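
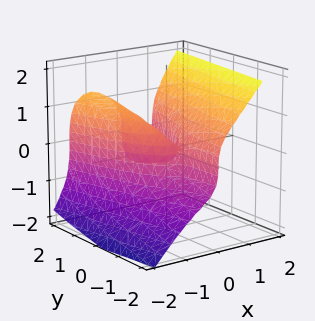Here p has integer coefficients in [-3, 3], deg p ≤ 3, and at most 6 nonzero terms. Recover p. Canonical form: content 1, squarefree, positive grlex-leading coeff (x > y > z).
3*x^3 - 2*z^3 + 2*x^2 - 2*x*y - x

The degree is 3 — no degree-2 surface has this shape.
From the visible intercepts: the x-axis gridline crossings are at x ∈ {-1, 0}; the visible y-axis segment lies entirely on the surface.
Putting this together gives p.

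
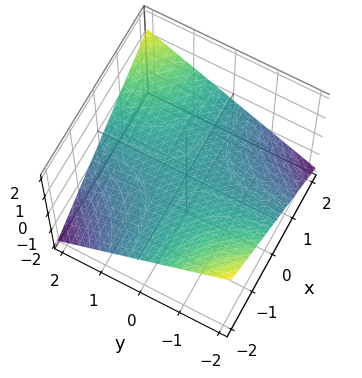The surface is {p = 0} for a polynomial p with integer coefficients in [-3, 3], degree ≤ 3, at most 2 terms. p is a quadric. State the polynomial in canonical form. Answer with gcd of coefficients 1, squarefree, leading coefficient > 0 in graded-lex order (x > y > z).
1. Degree: a saddle surface; a quadric, so deg p = 2.
2. Against the integer gridlines: the visible x-axis segment lies entirely on the surface; every point of the y-axis in the box is on the surface; it meets the z-axis at z = 0 (among the integer gridlines).
3. Putting this together gives p.

x*y - 3*z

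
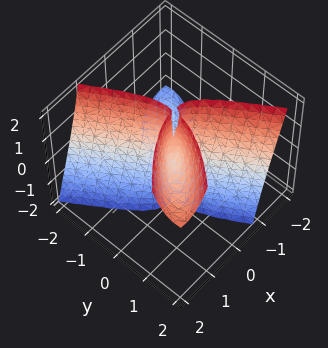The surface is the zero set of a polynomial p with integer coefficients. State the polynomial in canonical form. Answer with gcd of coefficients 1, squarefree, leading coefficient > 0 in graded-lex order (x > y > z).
3*x^3 - 3*x^2*y - 3*x*y*z + 2*y^3

The picture has 2 separate pieces. They look like related sheets of one shape, so recover p as a whole.
Degree: a generic line meets the surface in up to 3 points, so deg p = 3.
Observable constraints: every point of the z-axis in the box is on the surface; one y-axis crossing is at y = 0; it crosses the x-axis at the gridline x = 0.
Assembling these constraints gives the stated polynomial.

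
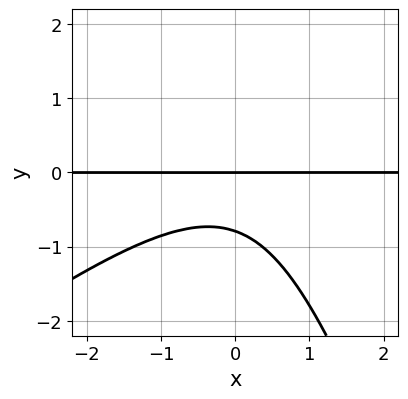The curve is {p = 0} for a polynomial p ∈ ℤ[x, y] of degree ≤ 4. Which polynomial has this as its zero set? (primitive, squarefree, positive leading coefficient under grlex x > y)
2*x^2*y - 2*x*y^2 - y^3 + 3*y^2 + 3*y

Degree: the shape is more complex than any degree-2 curve, so deg p = 3.
Observable constraints: the visible x-axis segment lies entirely on the curve; one y-axis crossing is at y = 0.
Putting this together gives p.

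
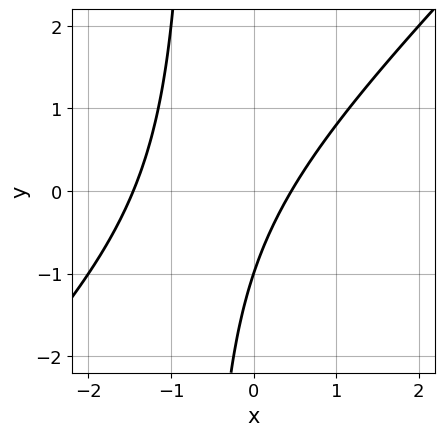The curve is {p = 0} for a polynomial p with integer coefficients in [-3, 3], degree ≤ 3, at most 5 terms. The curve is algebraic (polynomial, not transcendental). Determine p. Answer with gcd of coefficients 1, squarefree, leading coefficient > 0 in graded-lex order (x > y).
3*x^2 - 3*x*y + 3*x - 2*y - 2

First, degree: the shape is more complex than any degree-1 curve, so deg p = 2.
Then, from the axis intercepts and sections: it meets the y-axis at y = -1 (among the integer gridlines).
Finally, these observations pin down the coefficients.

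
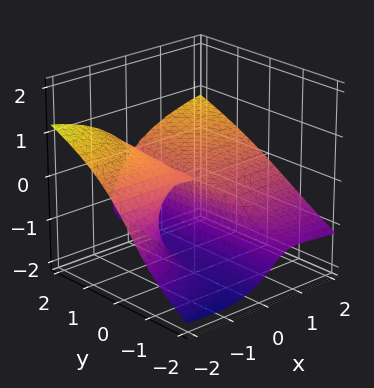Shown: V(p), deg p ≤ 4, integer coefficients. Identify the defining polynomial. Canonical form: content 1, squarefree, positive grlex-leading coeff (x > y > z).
2*x^2*y - 3*x^2*z - 2*z^3 - 2*x*z - 3*z^2

(a) deg p = 3. No degree-2 surface has this shape.
(b) Checking where it meets the axes: the visible y-axis segment lies entirely on the surface; the visible x-axis segment lies entirely on the surface.
(c) Fitting integer coefficients to these (and the overall shape) gives p.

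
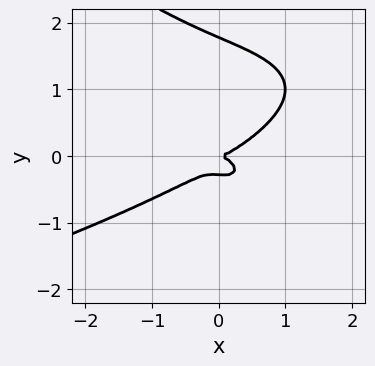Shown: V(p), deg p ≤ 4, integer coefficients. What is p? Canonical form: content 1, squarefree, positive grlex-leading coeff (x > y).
x*y^3 + 2*y^4 + x^3 - 3*y^3 - y^2

First, deg p = 4. No degree-3 curve has this shape.
Then, from the axis intercepts and sections: one x-axis crossing is at x = 0; it crosses the y-axis at the gridline y = 0.
Finally, putting this together gives p.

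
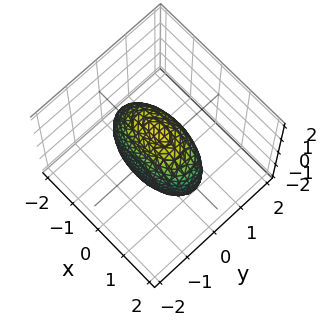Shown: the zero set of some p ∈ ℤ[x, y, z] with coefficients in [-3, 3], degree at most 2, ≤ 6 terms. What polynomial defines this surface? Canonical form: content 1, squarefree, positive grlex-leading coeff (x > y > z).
deg p = 2. Bounded and convex; a quadric.
Symmetries: mirror symmetry z ↦ −z ⇒ only even powers of z; it's symmetric under y → −y, forcing even powers of y; the x ↦ −x reflection is a symmetry, so x appears only in even powers.
Putting this together gives p.

x^2 + 3*y^2 + z^2 - 2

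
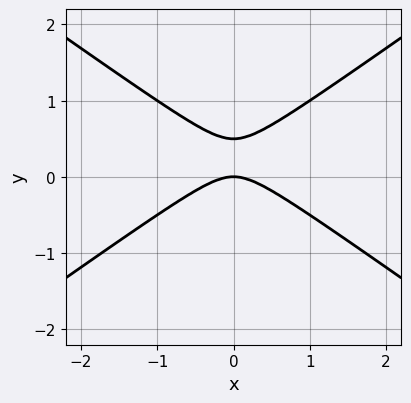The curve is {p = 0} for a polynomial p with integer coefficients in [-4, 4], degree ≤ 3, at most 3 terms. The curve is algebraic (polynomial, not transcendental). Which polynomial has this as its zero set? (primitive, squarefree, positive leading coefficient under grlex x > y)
x^2 - 2*y^2 + y

(a) Degree: the shape is more complex than any degree-1 curve, so deg p = 2.
(b) Symmetries: the x ↦ −x reflection is a symmetry, so x appears only in even powers.
(c) Checking where it meets the axes: it meets the x-axis at x = 0 (among the integer gridlines); one y-axis crossing is at y = 0.
(d) Putting this together gives p.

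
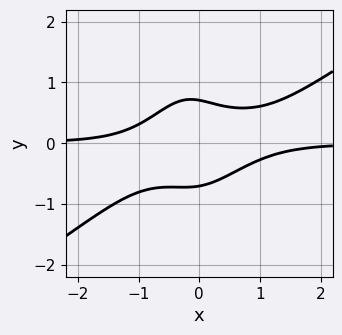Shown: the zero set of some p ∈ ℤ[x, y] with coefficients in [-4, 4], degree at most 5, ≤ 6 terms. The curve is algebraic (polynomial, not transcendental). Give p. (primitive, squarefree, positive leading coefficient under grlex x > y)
2*x^3*y - 3*x^2*y^2 - x*y^2 - 2*y^2 + 1

First, the degree is 4 — a generic line meets the curve in up to 4 points.
Then, from the axis intercepts and sections: the curve avoids every integer x-axis point in the box.
Finally, the integer polynomial consistent with all of this is the stated p.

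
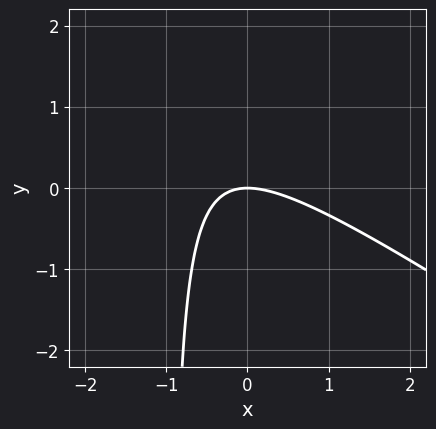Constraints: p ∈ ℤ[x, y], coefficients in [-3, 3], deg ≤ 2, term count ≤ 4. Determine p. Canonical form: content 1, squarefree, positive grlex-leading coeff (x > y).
1. deg p = 2. The shape is more complex than any degree-1 curve.
2. Observable constraints: it crosses the y-axis at the gridline y = 0; it meets the x-axis at x = 0 (among the integer gridlines).
3. Fitting integer coefficients to these (and the overall shape) gives p.

2*x^2 + 3*x*y + 3*y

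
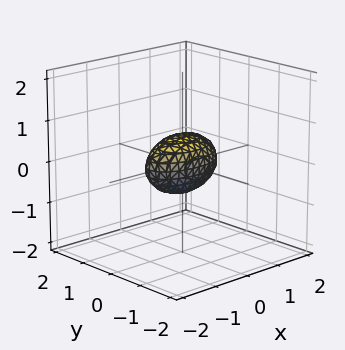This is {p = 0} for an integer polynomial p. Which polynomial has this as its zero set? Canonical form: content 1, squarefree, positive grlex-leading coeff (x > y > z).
1. deg p = 2.
2. Symmetries: the x ↦ −x reflection is a symmetry, so x appears only in even powers; the y ↦ −y reflection is a symmetry, so y appears only in even powers; it's symmetric under z → −z, forcing even powers of z.
3. Checking where it meets the axes: the x-axis gridline crossings are at x ∈ {-1, 1}.
4. Matching integer coefficients to the picture gives p.

x^2 + 3*y^2 + 2*z^2 - 1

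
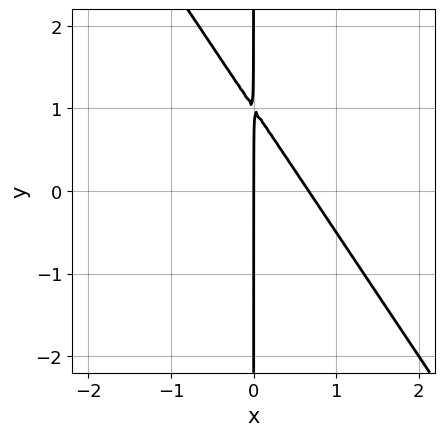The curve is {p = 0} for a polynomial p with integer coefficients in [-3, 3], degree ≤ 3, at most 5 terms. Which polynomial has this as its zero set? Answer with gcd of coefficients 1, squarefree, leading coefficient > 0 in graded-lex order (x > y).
3*x^2 + 2*x*y - 2*x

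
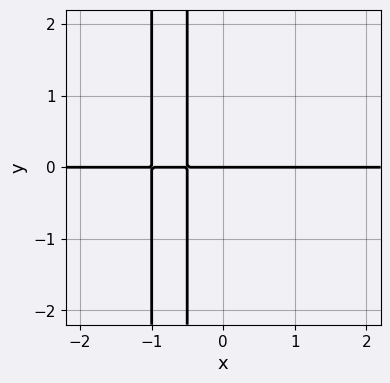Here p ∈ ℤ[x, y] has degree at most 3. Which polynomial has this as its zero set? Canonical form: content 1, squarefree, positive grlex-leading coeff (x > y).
1. Degree: the shape is more complex than any degree-2 curve, so deg p = 3.
2. From the visible intercepts: it crosses the y-axis at the gridline y = 0; the visible x-axis segment lies entirely on the curve.
3. Together with the visible shape, these determine p as stated.

2*x^2*y + 3*x*y + y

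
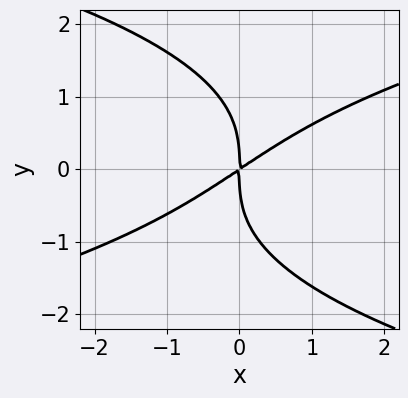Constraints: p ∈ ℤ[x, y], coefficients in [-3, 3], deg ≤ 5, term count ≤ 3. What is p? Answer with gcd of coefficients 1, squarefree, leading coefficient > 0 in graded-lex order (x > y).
y^4 - 2*x^2 + 3*x*y

First, degree: a generic line meets the curve in up to 4 points, so deg p = 4.
Then, observable constraints: one x-axis crossing is at x = 0; one y-axis crossing is at y = 0.
Finally, putting this together gives p.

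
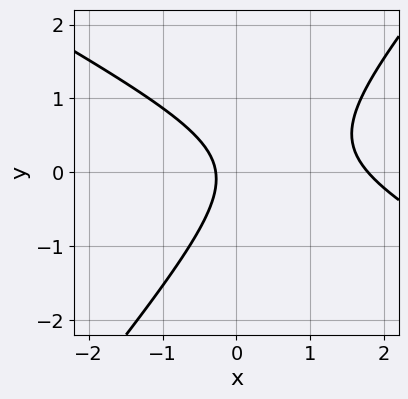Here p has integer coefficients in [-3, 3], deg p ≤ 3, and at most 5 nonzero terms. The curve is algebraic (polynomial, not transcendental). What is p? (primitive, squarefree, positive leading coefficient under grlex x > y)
(a) deg p = 2. A generic line meets the curve in up to 2 points.
(b) Checking where it meets the axes: no y-intercept at any integer in the box.
(c) Solving for integer coefficients yields p as stated.

2*x^2 + 2*x*y - 3*y^2 - 3*x - 1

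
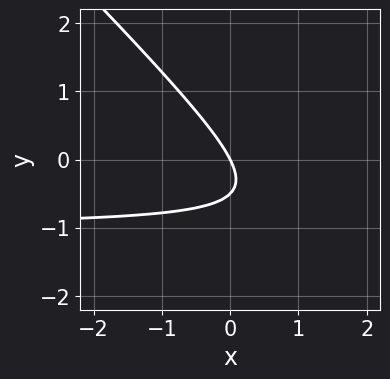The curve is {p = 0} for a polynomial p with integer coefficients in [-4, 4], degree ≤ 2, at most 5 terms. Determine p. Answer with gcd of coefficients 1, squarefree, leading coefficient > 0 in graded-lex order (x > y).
2*x*y + 2*y^2 + 2*x + y

1. Degree: no degree-1 curve has this shape, so deg p = 2.
2. Checking where it meets the axes: one x-axis crossing is at x = 0; one y-axis crossing is at y = 0.
3. Together with the visible shape, these determine p as stated.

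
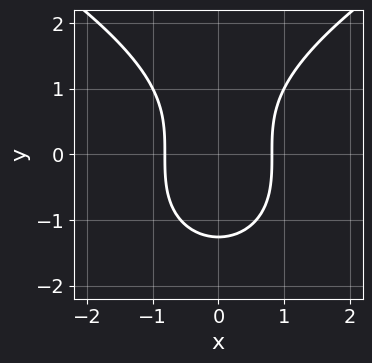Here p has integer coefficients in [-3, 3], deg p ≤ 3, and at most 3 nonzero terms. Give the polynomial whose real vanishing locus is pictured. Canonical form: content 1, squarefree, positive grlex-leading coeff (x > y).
y^3 - 3*x^2 + 2

1. The degree is 3 — the shape is more complex than any degree-2 curve.
2. Symmetries: mirror symmetry x ↦ −x ⇒ only even powers of x.
3. Solving for integer coefficients yields p as stated.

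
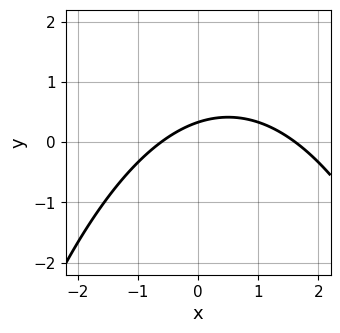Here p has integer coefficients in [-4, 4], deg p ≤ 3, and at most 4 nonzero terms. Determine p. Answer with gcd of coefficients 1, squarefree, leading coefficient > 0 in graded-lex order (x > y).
x^2 - x + 3*y - 1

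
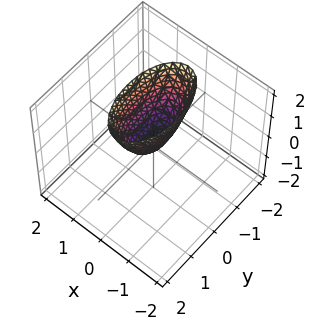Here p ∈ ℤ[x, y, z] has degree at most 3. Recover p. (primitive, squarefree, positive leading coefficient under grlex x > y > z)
The degree is 2 — a single bowl opening along one axis; a quadric.
Symmetries: it's symmetric under y → −y, forcing even powers of y; mirror symmetry x ↦ −x ⇒ only even powers of x.
Observable constraints: it meets the y-axis at y = 0 (among the integer gridlines); one z-axis crossing is at z = 0; it meets the x-axis at x = 0 (among the integer gridlines).
The integer polynomial consistent with all of this is the stated p.

3*x^2 + y^2 - z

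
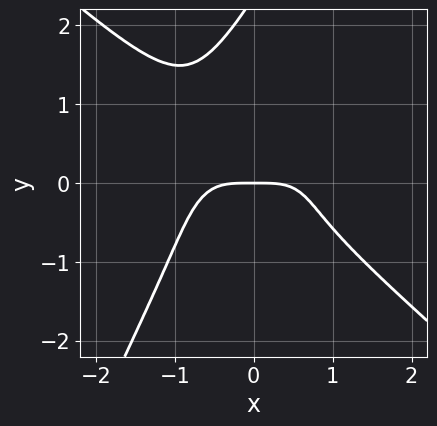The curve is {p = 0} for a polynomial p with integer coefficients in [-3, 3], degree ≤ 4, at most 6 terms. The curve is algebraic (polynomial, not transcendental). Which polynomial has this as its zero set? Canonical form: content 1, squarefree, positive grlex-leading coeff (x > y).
2*x^4 + 2*x*y^3 - y^4 + 2*y^3 + 2*y

First, the degree is 4 — the shape is more complex than any degree-3 curve.
Next, against the integer gridlines: it crosses the y-axis at the gridline y = 0; it crosses the x-axis at the gridline x = 0.
Finally, the integer polynomial consistent with all of this is the stated p.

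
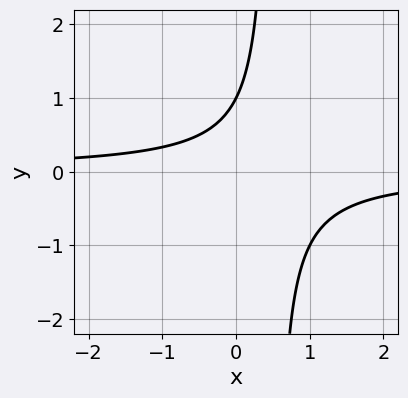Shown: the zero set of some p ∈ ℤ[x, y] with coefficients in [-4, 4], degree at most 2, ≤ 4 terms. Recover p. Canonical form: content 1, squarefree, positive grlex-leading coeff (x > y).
(a) Degree: no degree-1 curve has this shape, so deg p = 2.
(b) Against the integer gridlines: it meets the y-axis at y = 1 (among the integer gridlines); no x-intercept at any integer in the box.
(c) Solving for integer coefficients yields p as stated.

2*x*y - y + 1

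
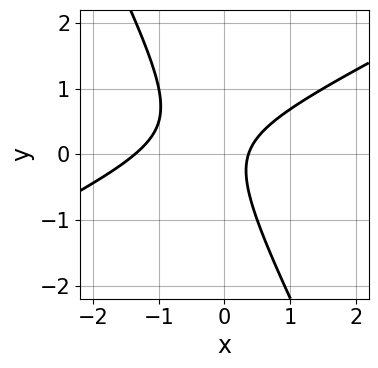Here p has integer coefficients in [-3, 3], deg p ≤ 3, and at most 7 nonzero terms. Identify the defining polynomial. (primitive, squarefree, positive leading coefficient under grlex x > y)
First, degree: a generic line meets the curve in up to 2 points, so deg p = 2.
Next, from the axis intercepts and sections: no y-intercept at any integer in the box.
Finally, the integer polynomial consistent with all of this is the stated p.

2*x^2 - 3*x*y - 2*y^2 + 2*x - 1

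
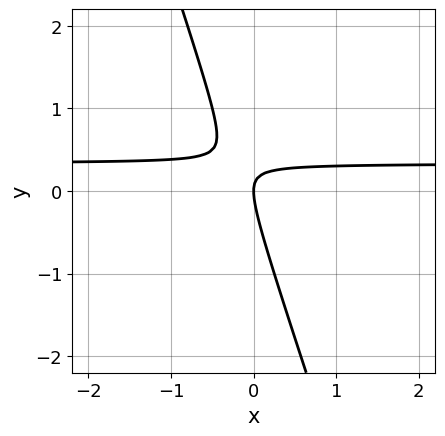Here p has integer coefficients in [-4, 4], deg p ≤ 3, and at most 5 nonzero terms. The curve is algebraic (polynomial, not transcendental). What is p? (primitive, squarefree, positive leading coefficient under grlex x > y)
3*x*y + y^2 - x

(a) deg p = 2. No degree-1 curve has this shape.
(b) From the axis intercepts and sections: it crosses the y-axis at the gridline y = 0; one x-axis crossing is at x = 0.
(c) Together with the visible shape, these determine p as stated.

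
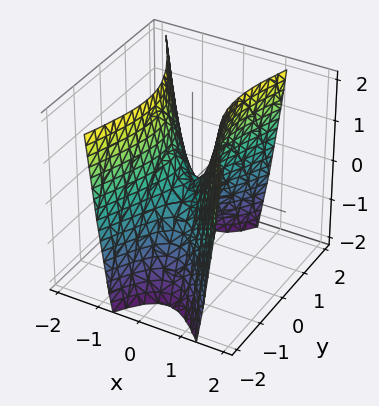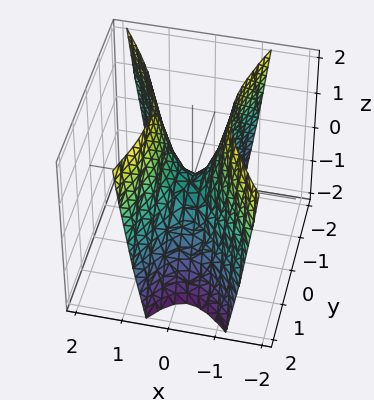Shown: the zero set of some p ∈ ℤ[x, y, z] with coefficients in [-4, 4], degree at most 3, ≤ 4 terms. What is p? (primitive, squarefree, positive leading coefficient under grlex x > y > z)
3*x^2 + x*y - y^2 - z

First, the degree is 2 — no degree-1 surface has this shape.
Next, against the integer gridlines: it crosses the z-axis at the gridline z = 0; it crosses the y-axis at the gridline y = 0; one x-axis crossing is at x = 0.
Finally, these observations pin down the coefficients.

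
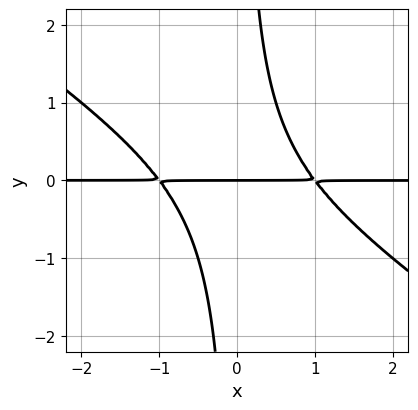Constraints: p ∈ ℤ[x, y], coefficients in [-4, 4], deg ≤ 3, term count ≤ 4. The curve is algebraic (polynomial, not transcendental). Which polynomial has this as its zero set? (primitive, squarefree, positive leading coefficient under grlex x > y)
First, deg p = 3. No degree-2 curve has this shape.
Then, against the integer gridlines: it crosses the y-axis at the gridline y = 0; the visible x-axis segment lies entirely on the curve.
Finally, these observations pin down the coefficients.

2*x^2*y + 3*x*y^2 - 2*y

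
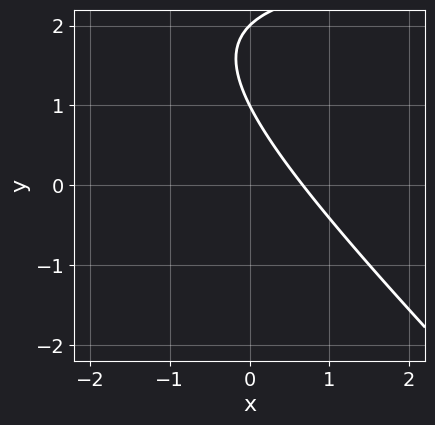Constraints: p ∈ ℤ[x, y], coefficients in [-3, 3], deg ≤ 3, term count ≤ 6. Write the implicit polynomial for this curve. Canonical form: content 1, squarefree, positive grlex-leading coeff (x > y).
Degree: the shape is more complex than any degree-1 curve, so deg p = 2.
Observable constraints: among the integer gridlines, it crosses the y-axis at y ∈ {1, 2}.
Matching integer coefficients to the picture gives p.

x*y + y^2 - 3*x - 3*y + 2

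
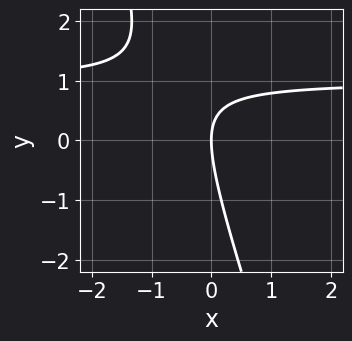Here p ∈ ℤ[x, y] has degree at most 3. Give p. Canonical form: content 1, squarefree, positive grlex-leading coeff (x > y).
3*x*y + y^2 - 3*x

(a) Degree: a generic line meets the curve in up to 2 points, so deg p = 2.
(b) From the axis intercepts and sections: it meets the x-axis at x = 0 (among the integer gridlines); it meets the y-axis at y = 0 (among the integer gridlines).
(c) Putting this together gives p.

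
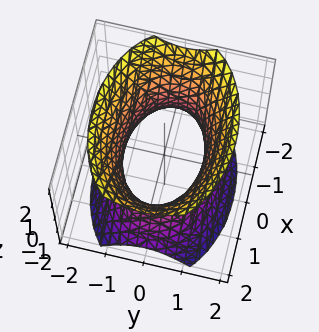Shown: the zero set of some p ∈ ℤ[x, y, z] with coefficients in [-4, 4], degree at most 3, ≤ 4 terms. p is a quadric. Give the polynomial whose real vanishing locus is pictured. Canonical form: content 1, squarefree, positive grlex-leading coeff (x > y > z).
First, the degree is 2 — an hourglass — one-sheet hyperboloid; a quadric.
Next, symmetries: it's symmetric under x → −x, forcing even powers of x; the z ↦ −z reflection is a symmetry, so z appears only in even powers; the y ↦ −y reflection is a symmetry, so y appears only in even powers.
Next, reading off the gridlines: no z-intercept at any integer in the box; among the integer gridlines, it crosses the y-axis at y ∈ {-1, 1}.
Finally, matching integer coefficients to the picture gives p.

x^2 + 2*y^2 - z^2 - 2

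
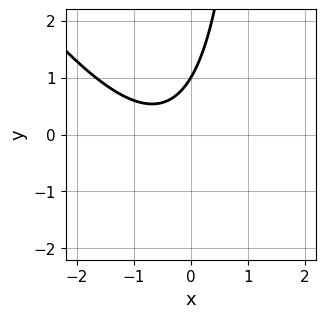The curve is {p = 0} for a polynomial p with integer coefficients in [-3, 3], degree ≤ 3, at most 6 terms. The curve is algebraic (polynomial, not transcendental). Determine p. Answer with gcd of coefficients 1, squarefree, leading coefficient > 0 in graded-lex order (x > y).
3*x^2 + 2*x*y + 3*x - 3*y + 3

1. Degree: no degree-1 curve has this shape, so deg p = 2.
2. Checking where it meets the axes: no x-intercept at any integer in the box; one y-axis crossing is at y = 1.
3. Assembling these constraints gives the stated polynomial.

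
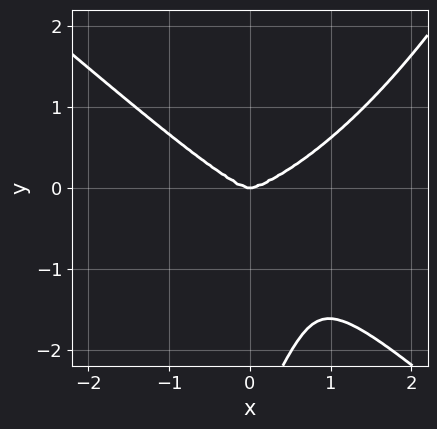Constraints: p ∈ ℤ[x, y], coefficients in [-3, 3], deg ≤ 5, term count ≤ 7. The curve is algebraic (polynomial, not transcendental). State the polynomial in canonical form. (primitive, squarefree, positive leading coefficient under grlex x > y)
x^4 - x^3*y + 2*x*y^3 - y^4 - 3*y^3

1. The degree is 4 — the shape is more complex than any degree-3 curve.
2. Against the integer gridlines: it crosses the x-axis at the gridline x = 0; one y-axis crossing is at y = 0.
3. These observations pin down the coefficients.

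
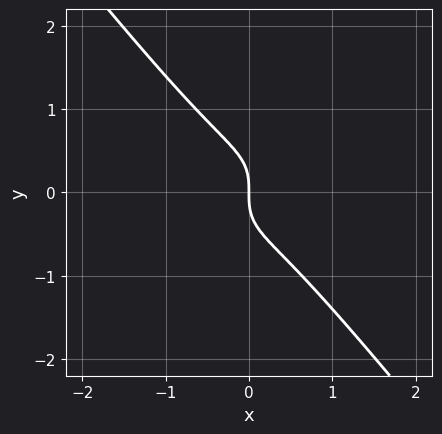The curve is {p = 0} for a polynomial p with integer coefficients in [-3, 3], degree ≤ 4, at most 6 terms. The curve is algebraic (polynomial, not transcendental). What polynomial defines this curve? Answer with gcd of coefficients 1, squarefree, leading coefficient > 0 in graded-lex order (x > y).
1. Degree: no degree-2 curve has this shape, so deg p = 3.
2. From the visible intercepts: one y-axis crossing is at y = 0; it crosses the x-axis at the gridline x = 0.
3. Solving for integer coefficients yields p as stated.

2*x^3 - 3*x^2*y + 3*y^3 + 2*x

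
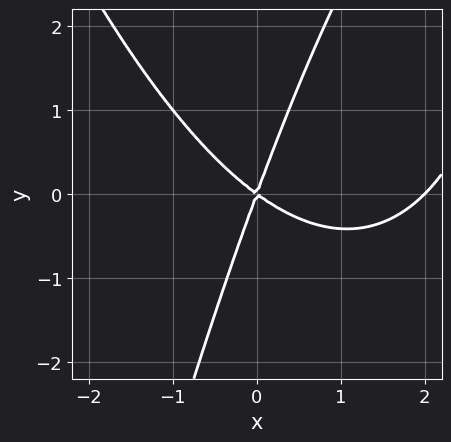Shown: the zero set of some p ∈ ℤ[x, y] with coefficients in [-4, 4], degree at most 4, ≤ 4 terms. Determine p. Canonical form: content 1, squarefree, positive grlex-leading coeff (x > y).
x^3 - 2*x^2 - 2*x*y + y^2

(a) Degree: no degree-2 curve has this shape, so deg p = 3.
(b) Against the integer gridlines: one y-axis crossing is at y = 0; among the integer gridlines, it crosses the x-axis at x ∈ {0, 2}.
(c) Putting this together gives p.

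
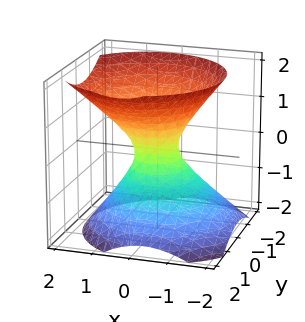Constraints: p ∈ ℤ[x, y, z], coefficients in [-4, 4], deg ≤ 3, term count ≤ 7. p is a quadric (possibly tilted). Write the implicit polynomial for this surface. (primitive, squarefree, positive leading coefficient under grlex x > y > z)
1. deg p = 2. A generic line meets the surface in up to 2 points.
2. From the visible intercepts: it misses every integer gridline on the z-axis.
3. These observations pin down the coefficients.

3*x^2 - x*z + 3*y^2 - 3*z^2 - 1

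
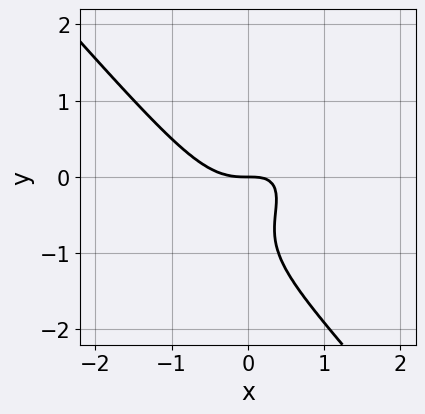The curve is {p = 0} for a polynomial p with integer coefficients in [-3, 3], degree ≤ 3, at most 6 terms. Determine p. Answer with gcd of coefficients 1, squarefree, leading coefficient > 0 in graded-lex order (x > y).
3*x^3 + 2*y^3 - 2*x*y + 3*y^2 + 2*y

Degree: no degree-2 curve has this shape, so deg p = 3.
Reading off the gridlines: one x-axis crossing is at x = 0; it crosses the y-axis at the gridline y = 0.
Fitting integer coefficients to these (and the overall shape) gives p.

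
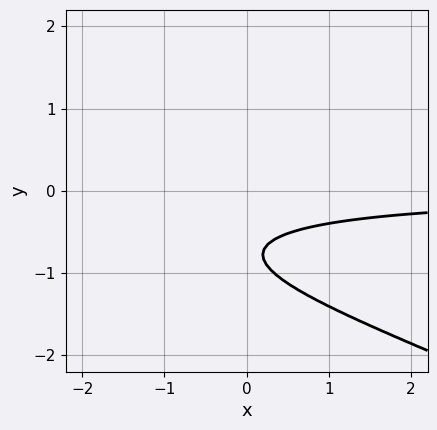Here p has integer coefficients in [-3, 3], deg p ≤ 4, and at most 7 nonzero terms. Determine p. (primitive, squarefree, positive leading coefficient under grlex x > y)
(a) deg p = 4. A generic line meets the curve in up to 4 points.
(b) Observable constraints: no x-intercept at any integer in the box; no y-intercept at any integer in the box.
(c) Matching integer coefficients to the picture gives p.

x*y^3 + 2*y^4 + 2*x*y + 3*y + 2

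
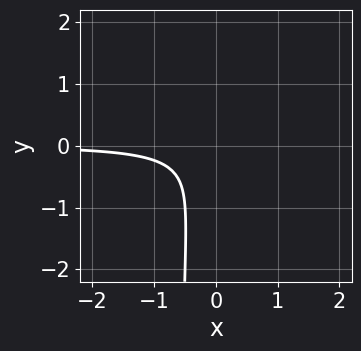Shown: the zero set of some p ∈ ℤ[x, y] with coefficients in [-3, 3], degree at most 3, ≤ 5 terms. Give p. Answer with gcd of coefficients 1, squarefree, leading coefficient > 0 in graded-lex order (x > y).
2*x^2*y + 3*x*y^2 - 2*x*y + 2*y^2 + 1

First, deg p = 3. No degree-2 curve has this shape.
Then, reading off the gridlines: no x-intercept at any integer in the box; the curve avoids every integer y-axis point in the box.
Finally, fitting integer coefficients to these (and the overall shape) gives p.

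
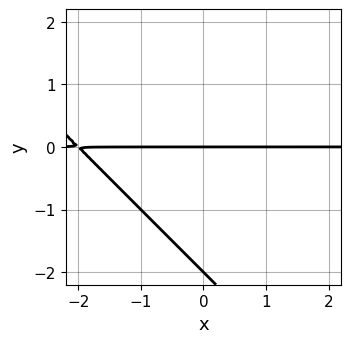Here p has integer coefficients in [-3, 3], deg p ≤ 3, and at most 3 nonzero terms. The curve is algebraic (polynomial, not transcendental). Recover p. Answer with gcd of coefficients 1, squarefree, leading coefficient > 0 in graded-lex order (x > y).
x*y + y^2 + 2*y

1. The degree is 2 — the shape is more complex than any degree-1 curve.
2. From the axis intercepts and sections: the visible x-axis segment lies entirely on the curve; the y-axis gridline crossings are at y ∈ {-2, 0}.
3. Putting this together gives p.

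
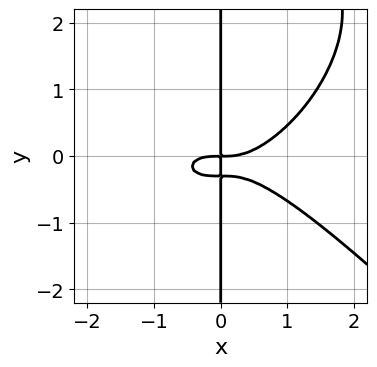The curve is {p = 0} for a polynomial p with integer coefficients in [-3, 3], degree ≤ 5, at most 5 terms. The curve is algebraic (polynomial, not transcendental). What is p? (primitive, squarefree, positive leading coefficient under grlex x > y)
(a) deg p = 4. No degree-3 curve has this shape.
(b) Checking where it meets the axes: every point of the y-axis in the box is on the curve.
(c) Fitting integer coefficients to these (and the overall shape) gives p.

x^4 + x*y^3 - 3*x*y^2 - x*y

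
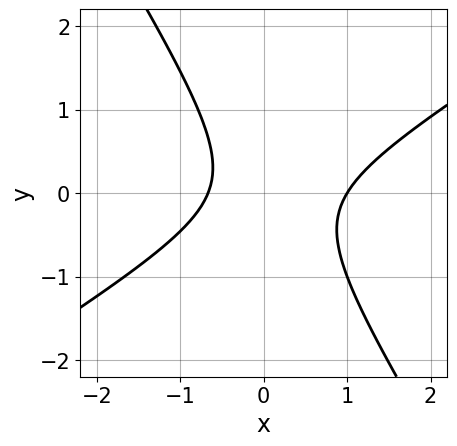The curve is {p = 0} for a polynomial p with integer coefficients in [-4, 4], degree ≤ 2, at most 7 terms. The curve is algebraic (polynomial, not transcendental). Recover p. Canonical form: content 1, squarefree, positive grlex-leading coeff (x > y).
Degree: a generic line meets the curve in up to 2 points, so deg p = 2.
Reading off the gridlines: the curve avoids every integer y-axis point in the box; it crosses the x-axis at the gridline x = 1.
Assembling these constraints gives the stated polynomial.

3*x^2 - 3*x*y - 3*y^2 - x - 2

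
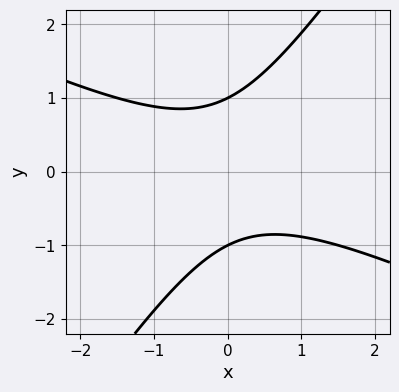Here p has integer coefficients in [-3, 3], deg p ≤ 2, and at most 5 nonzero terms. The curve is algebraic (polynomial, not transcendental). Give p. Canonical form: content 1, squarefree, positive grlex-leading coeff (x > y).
2*x^2 + 3*x*y - 3*y^2 + 3

1. deg p = 2. No degree-1 curve has this shape.
2. From the visible intercepts: it misses every integer gridline on the x-axis; the y-axis gridline crossings are at y ∈ {-1, 1}.
3. Matching integer coefficients to the picture gives p.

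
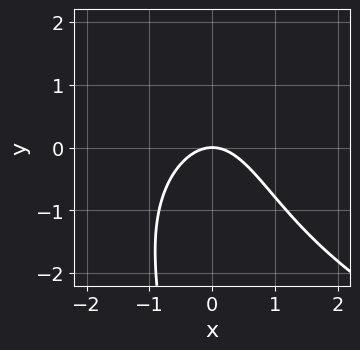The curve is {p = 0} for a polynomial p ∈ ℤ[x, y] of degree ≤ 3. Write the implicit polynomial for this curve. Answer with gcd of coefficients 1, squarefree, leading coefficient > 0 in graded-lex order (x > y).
x*y^2 - 3*x^2 - 3*y

(a) Degree: a generic line meets the curve in up to 3 points, so deg p = 3.
(b) From the visible intercepts: one y-axis crossing is at y = 0; one x-axis crossing is at x = 0.
(c) Solving for integer coefficients yields p as stated.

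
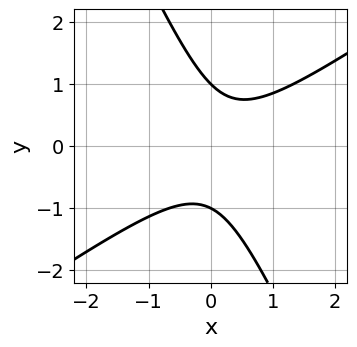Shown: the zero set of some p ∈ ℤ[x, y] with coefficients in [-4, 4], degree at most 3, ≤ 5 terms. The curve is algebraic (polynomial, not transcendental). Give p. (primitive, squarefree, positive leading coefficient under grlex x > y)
3*x^2 - 3*x*y - 2*y^2 - x + 2

(a) Degree: no degree-1 curve has this shape, so deg p = 2.
(b) Against the integer gridlines: no x-intercept at any integer in the box; among the integer gridlines, it crosses the y-axis at y ∈ {-1, 1}.
(c) These observations pin down the coefficients.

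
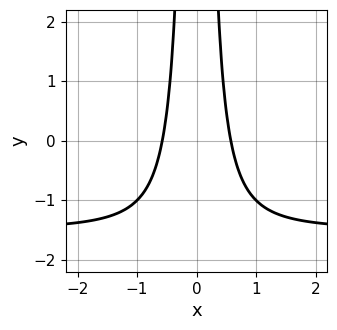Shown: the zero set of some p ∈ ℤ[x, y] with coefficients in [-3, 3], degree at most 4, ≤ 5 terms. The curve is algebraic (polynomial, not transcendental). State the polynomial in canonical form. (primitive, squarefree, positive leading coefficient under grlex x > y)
(a) Degree: no degree-2 curve has this shape, so deg p = 3.
(b) Symmetries: mirror symmetry x ↦ −x ⇒ only even powers of x.
(c) From the visible intercepts: no y-intercept at any integer in the box.
(d) The integer polynomial consistent with all of this is the stated p.

2*x^2*y + 3*x^2 - 1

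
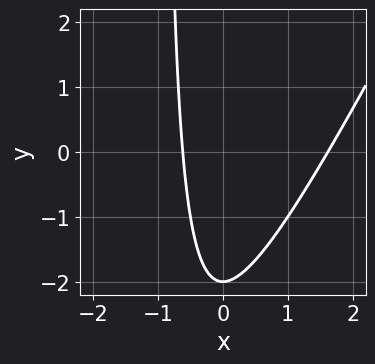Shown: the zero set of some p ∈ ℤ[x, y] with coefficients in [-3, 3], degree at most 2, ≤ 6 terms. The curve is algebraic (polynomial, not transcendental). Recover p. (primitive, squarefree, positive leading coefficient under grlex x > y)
First, deg p = 2.
Next, from the axis intercepts and sections: it crosses the y-axis at the gridline y = -2.
Finally, assembling these constraints gives the stated polynomial.

2*x^2 - x*y - 2*x - y - 2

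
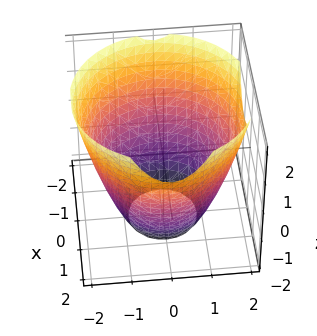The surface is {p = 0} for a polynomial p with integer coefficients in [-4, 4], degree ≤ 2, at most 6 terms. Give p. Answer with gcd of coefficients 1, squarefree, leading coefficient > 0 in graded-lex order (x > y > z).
(a) Degree: the shape is more complex than any degree-1 surface, so deg p = 2.
(b) Symmetry: every cross-section ⟂ z is a circle, so x, y appear only via x² + y².
(c) Against the integer gridlines: a circular section at z = -1 has radius between 1 and 2; it misses every integer gridline on the z-axis.
(d) Matching integer coefficients to the picture gives p.

x^2 + y^2 - z - 3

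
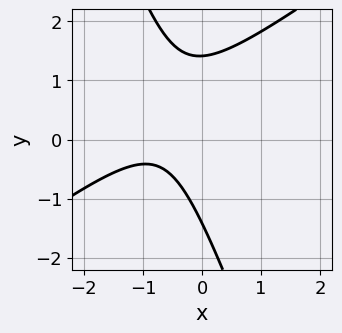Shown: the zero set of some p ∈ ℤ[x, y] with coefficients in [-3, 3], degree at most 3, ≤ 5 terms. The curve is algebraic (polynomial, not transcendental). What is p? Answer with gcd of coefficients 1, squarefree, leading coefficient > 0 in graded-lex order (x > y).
2*x^2 - 2*x*y - y^2 + 3*x + 2

1. The degree is 2 — a generic line meets the curve in up to 2 points.
2. Observable constraints: it misses every integer gridline on the x-axis.
3. Fitting integer coefficients to these (and the overall shape) gives p.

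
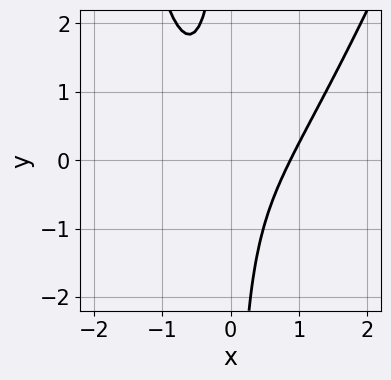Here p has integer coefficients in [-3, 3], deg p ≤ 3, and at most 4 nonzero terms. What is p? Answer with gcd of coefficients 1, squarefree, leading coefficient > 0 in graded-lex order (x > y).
1. deg p = 3.
2. Against the integer gridlines: it misses every integer gridline on the y-axis.
3. Putting this together gives p.

3*x^3 - x^2*y - 3*x*y - 2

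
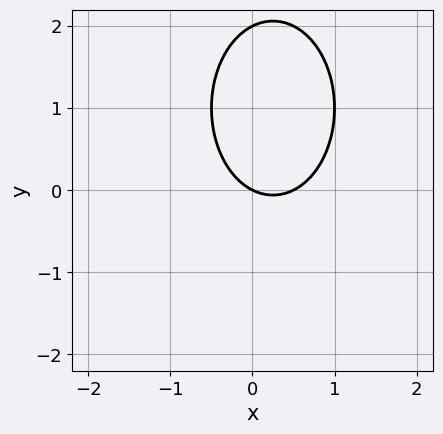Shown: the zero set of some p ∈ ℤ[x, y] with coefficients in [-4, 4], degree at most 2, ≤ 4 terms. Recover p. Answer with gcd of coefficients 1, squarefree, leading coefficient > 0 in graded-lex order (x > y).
First, degree: a generic line meets the curve in up to 2 points, so deg p = 2.
Next, from the axis intercepts and sections: it meets the x-axis at x = 0 (among the integer gridlines); among the integer gridlines, it crosses the y-axis at y ∈ {0, 2}.
Finally, these observations pin down the coefficients.

2*x^2 + y^2 - x - 2*y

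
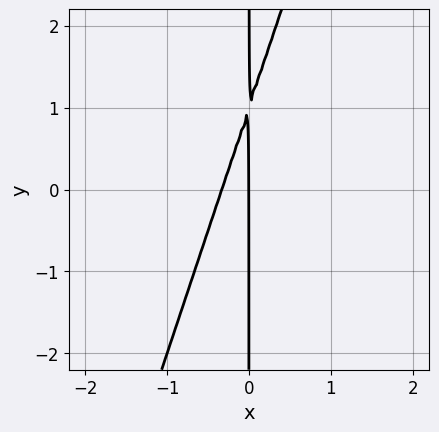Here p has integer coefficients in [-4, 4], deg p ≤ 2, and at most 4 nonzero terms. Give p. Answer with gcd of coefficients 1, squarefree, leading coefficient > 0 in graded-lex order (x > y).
First, deg p = 2. A generic line meets the curve in up to 2 points.
Then, against the integer gridlines: every point of the y-axis in the box is on the curve; one x-axis crossing is at x = 0.
Finally, solving for integer coefficients yields p as stated.

3*x^2 - x*y + x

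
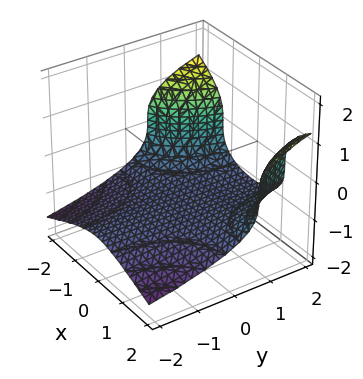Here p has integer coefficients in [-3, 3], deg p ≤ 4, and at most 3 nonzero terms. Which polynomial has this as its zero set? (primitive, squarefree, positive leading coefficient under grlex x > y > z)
x^2*y - 3*z^3 - 3

deg p = 3. No degree-2 surface has this shape.
From the axis intercepts and sections: no y-intercept at any integer in the box; it crosses the z-axis at the gridline z = -1; no x-intercept at any integer in the box.
Matching integer coefficients to the picture gives p.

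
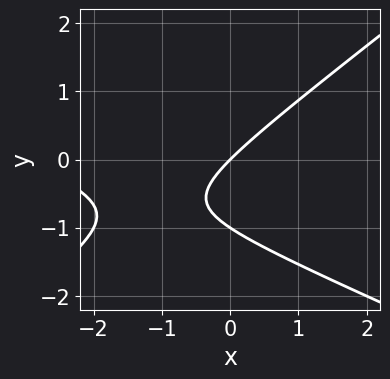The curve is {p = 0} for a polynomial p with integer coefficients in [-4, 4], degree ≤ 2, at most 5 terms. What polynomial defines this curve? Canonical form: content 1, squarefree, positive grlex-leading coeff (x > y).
The degree is 2 — a generic line meets the curve in up to 2 points.
From the axis intercepts and sections: one x-axis crossing is at x = 0; among the integer gridlines, it crosses the y-axis at y ∈ {-1, 0}.
Assembling these constraints gives the stated polynomial.

x^2 + x*y - 3*y^2 + 3*x - 3*y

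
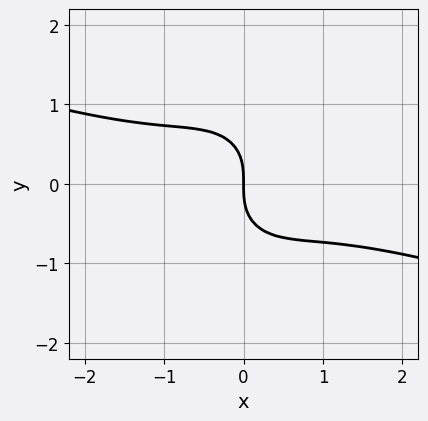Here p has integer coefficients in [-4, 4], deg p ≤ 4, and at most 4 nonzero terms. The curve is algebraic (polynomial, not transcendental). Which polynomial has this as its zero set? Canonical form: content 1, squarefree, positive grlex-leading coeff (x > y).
1. deg p = 3. A generic line meets the curve in up to 3 points.
2. Reading off the gridlines: one y-axis crossing is at y = 0; it crosses the x-axis at the gridline x = 0.
3. Fitting integer coefficients to these (and the overall shape) gives p.

x^3 + 3*x^2*y + 2*y^3 + 2*x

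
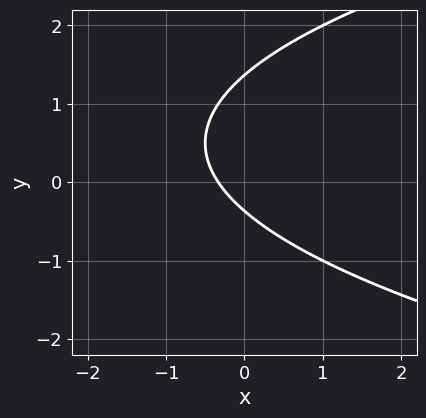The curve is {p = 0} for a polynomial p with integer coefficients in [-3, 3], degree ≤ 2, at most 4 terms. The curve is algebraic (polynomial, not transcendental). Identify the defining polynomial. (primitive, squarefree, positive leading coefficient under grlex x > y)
2*y^2 - 3*x - 2*y - 1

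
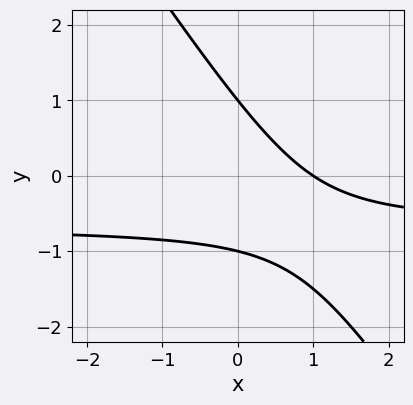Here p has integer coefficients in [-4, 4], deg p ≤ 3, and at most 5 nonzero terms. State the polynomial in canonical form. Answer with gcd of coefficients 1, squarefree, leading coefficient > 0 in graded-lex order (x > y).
3*x*y + 2*y^2 + 2*x - 2

1. The degree is 2 — no degree-1 curve has this shape.
2. Observable constraints: it meets the x-axis at x = 1 (among the integer gridlines); the y-axis gridline crossings are at y ∈ {-1, 1}.
3. Together with the visible shape, these determine p as stated.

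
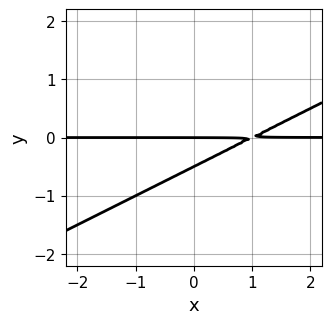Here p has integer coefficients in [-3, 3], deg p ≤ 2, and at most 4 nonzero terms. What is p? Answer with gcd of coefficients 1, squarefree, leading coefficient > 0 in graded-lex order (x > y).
x*y - 2*y^2 - y

(a) Degree: no degree-1 curve has this shape, so deg p = 2.
(b) From the axis intercepts and sections: every point of the x-axis in the box is on the curve; it crosses the y-axis at the gridline y = 0.
(c) The integer polynomial consistent with all of this is the stated p.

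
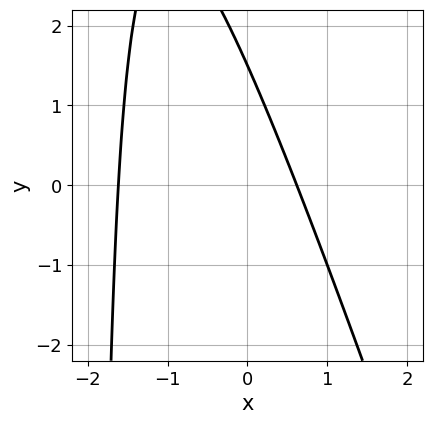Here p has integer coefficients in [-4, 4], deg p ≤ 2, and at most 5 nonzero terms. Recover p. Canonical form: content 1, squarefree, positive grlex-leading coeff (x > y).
3*x^2 + x*y + 3*x + 2*y - 3

First, deg p = 2.
Finally, the integer polynomial consistent with all of this is the stated p.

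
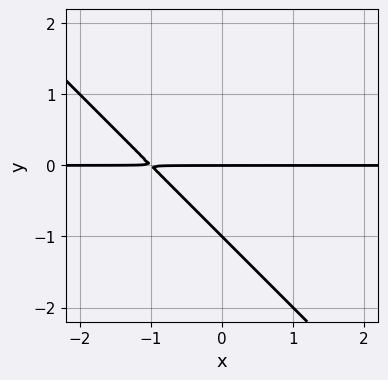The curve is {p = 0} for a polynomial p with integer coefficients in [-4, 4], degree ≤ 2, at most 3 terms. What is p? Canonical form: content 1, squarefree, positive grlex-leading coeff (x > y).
x*y + y^2 + y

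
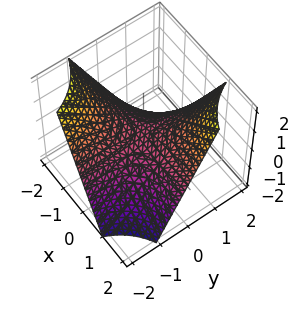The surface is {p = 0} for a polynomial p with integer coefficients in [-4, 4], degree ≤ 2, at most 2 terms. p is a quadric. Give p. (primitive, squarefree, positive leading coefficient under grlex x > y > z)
1. The degree is 2 — a saddle surface; a quadric.
2. From the axis intercepts and sections: the visible y-axis segment lies entirely on the surface; the visible x-axis segment lies entirely on the surface; it meets the z-axis at z = 0 (among the integer gridlines).
3. Assembling these constraints gives the stated polynomial.

x*y - z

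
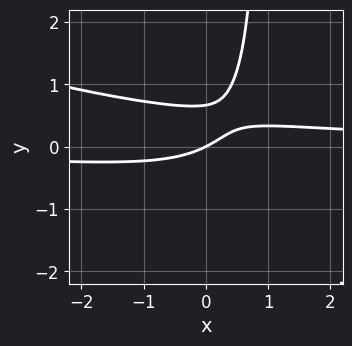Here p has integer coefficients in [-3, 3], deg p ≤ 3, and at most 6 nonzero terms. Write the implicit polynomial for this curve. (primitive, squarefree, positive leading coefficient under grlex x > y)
(a) Degree: no degree-2 curve has this shape, so deg p = 3.
(b) Against the integer gridlines: it crosses the y-axis at the gridline y = 0; it meets the x-axis at x = 0 (among the integer gridlines).
(c) Assembling these constraints gives the stated polynomial.

x^2*y + 3*x*y^2 - 3*y^2 - x + 2*y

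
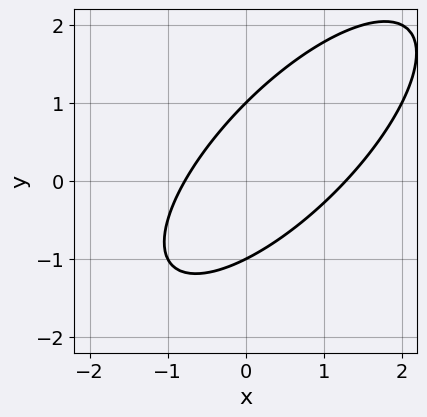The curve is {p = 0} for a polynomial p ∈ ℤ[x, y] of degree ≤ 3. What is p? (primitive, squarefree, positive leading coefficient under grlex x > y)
(a) Degree: the shape is more complex than any degree-1 curve, so deg p = 2.
(b) Checking where it meets the axes: the y-axis gridline crossings are at y ∈ {-1, 1}.
(c) Putting this together gives p.

2*x^2 - 3*x*y + 2*y^2 - x - 2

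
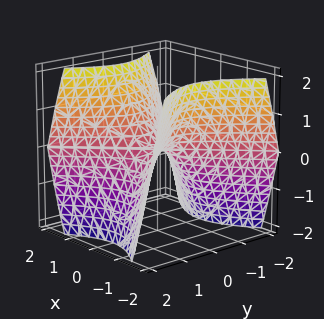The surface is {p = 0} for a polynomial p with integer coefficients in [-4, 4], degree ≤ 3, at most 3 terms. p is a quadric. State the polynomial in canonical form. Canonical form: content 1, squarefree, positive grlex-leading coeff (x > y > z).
1. deg p = 2.
2. Symmetries: it's symmetric under x → −x, forcing even powers of x; it's symmetric under y → −y, forcing even powers of y.
3. From the axis intercepts and sections: it crosses the y-axis at the gridline y = 0; it meets the x-axis at x = 0 (among the integer gridlines); one z-axis crossing is at z = 0.
4. The integer polynomial consistent with all of this is the stated p.

x^2 - y^2 - z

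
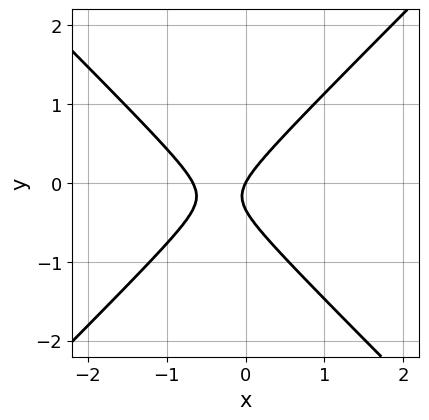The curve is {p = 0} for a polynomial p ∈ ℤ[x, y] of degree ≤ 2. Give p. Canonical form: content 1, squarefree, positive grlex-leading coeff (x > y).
3*x^2 - 3*y^2 + 2*x - y

(a) The degree is 2 — a generic line meets the curve in up to 2 points.
(b) From the visible intercepts: it crosses the y-axis at the gridline y = 0; it crosses the x-axis at the gridline x = 0.
(c) Putting this together gives p.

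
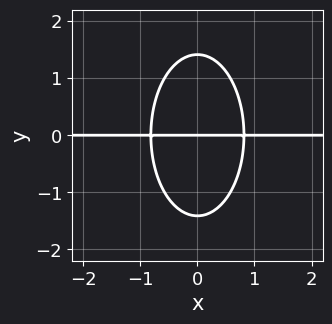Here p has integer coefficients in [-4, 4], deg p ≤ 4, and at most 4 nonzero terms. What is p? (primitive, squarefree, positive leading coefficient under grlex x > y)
3*x^2*y + y^3 - 2*y

First, deg p = 3. A generic line meets the curve in up to 3 points.
Then, symmetries: the x ↦ −x reflection is a symmetry, so x appears only in even powers.
Next, against the integer gridlines: it meets the y-axis at y = 0 (among the integer gridlines); the visible x-axis segment lies entirely on the curve.
Finally, solving for integer coefficients yields p as stated.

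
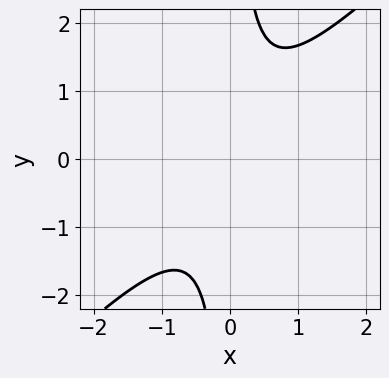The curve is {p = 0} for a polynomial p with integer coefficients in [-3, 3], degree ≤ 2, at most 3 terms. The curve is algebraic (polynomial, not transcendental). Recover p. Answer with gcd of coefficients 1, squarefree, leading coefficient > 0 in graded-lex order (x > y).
3*x^2 - 3*x*y + 2

First, the degree is 2 — the shape is more complex than any degree-1 curve.
Then, checking where it meets the axes: no x-intercept at any integer in the box; no y-intercept at any integer in the box.
Finally, these observations pin down the coefficients.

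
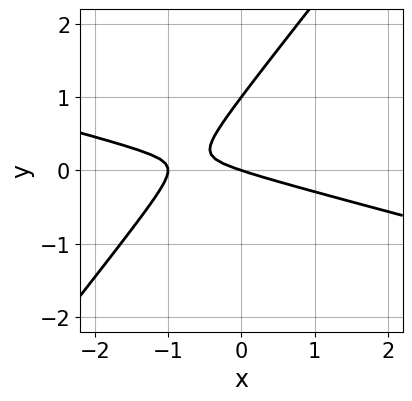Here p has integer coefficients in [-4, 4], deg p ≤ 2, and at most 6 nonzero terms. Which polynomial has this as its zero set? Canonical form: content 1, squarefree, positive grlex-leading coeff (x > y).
1. deg p = 2.
2. Observable constraints: among the integer gridlines, it crosses the y-axis at y ∈ {0, 1}; among the integer gridlines, it crosses the x-axis at x ∈ {-1, 0}.
3. Assembling these constraints gives the stated polynomial.

x^2 + 3*x*y - 3*y^2 + x + 3*y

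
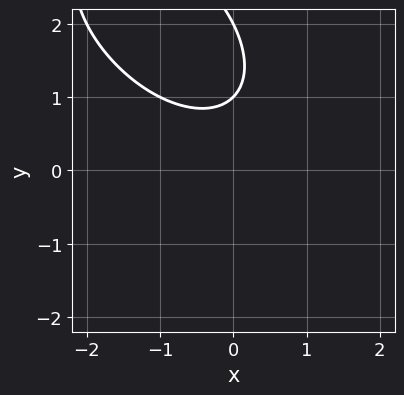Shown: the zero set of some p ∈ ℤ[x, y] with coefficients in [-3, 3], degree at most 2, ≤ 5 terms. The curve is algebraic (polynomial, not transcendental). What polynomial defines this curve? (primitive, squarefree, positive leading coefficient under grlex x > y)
x^2 + x*y + y^2 - 3*y + 2

First, the degree is 2 — no degree-1 curve has this shape.
Then, from the visible intercepts: the curve avoids every integer x-axis point in the box; among the integer gridlines, it crosses the y-axis at y ∈ {1, 2}.
Finally, fitting integer coefficients to these (and the overall shape) gives p.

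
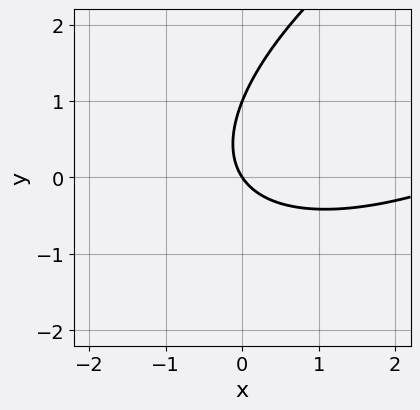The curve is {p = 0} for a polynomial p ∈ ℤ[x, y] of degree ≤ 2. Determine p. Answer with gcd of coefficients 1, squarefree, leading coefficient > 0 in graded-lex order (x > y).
x^2 - 2*x*y + 2*y^2 - 3*x - 2*y

(a) The degree is 2 — a generic line meets the curve in up to 2 points.
(b) From the visible intercepts: it meets the x-axis at x = 0 (among the integer gridlines); among the integer gridlines, it crosses the y-axis at y ∈ {0, 1}.
(c) Matching integer coefficients to the picture gives p.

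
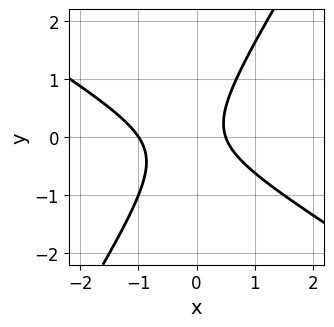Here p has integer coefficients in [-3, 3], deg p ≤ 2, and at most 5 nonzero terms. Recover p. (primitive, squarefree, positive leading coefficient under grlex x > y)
2*x^2 + 2*x*y - 2*y^2 + x - 1

First, the degree is 2 — the shape is more complex than any degree-1 curve.
Next, from the visible intercepts: one x-axis crossing is at x = -1; no y-intercept at any integer in the box.
Finally, matching integer coefficients to the picture gives p.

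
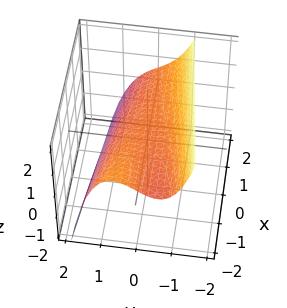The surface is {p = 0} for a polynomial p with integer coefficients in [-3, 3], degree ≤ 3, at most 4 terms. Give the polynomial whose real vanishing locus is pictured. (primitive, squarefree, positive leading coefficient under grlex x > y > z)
2*y^3 + x*y + 3*z - 2

First, degree: a generic line meets the surface in up to 3 points, so deg p = 3.
Next, checking where it meets the axes: it crosses the y-axis at the gridline y = 1; it misses every integer gridline on the x-axis.
Finally, assembling these constraints gives the stated polynomial.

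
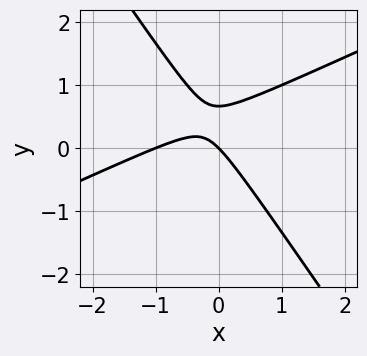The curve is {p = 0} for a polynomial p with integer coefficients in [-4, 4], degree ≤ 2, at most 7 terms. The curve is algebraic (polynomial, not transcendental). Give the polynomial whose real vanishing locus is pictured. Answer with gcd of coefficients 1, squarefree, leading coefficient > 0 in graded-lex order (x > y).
2*x^2 - 3*x*y - 3*y^2 + 2*x + 2*y

1. deg p = 2. A generic line meets the curve in up to 2 points.
2. From the axis intercepts and sections: it meets the y-axis at y = 0 (among the integer gridlines); the x-axis gridline crossings are at x ∈ {-1, 0}.
3. Fitting integer coefficients to these (and the overall shape) gives p.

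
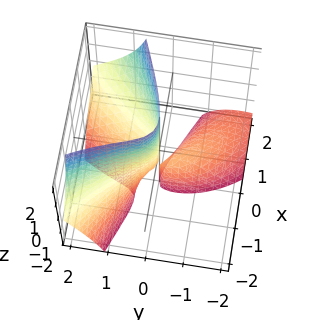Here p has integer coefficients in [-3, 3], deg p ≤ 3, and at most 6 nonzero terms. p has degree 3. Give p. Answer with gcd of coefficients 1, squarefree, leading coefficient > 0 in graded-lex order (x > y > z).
(a) There are 2 components. Treating them together as one polynomial.
(b) The degree is 3 — no degree-2 surface has this shape.
(c) Observable constraints: one x-axis crossing is at x = 0; it crosses the y-axis at the gridline y = 0.
(d) Solving for integer coefficients yields p as stated. Check: (0, 0, 1) on the z-axis lies on the surface, and p(0, 0, 1) = 0. ✓

3*x*y*z + y^3 - 3*x^2 + 2*y*z + 2*y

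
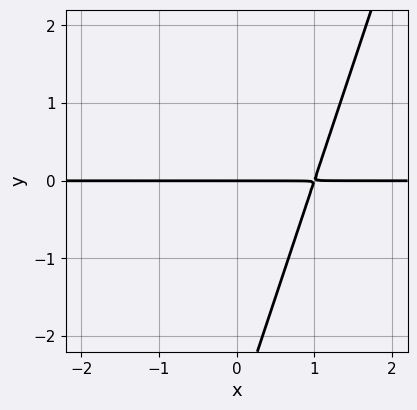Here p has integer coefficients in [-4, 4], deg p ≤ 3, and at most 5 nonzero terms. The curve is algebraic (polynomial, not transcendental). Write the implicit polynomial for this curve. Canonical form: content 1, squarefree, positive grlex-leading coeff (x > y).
deg p = 2.
Against the integer gridlines: it meets the y-axis at y = 0 (among the integer gridlines); every point of the x-axis in the box is on the curve.
Together with the visible shape, these determine p as stated.

3*x*y - y^2 - 3*y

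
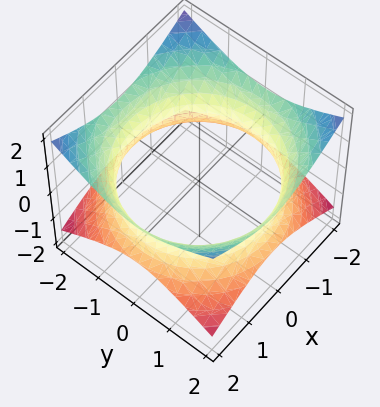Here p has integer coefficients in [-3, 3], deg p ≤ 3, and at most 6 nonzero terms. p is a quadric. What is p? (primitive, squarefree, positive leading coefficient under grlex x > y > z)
First, deg p = 2. One connected sheet with a waist; a quadric.
Then, symmetry: every cross-section ⟂ z is a circle, so x, y appear only via x² + y²; the z ↦ −z reflection is a symmetry, so z appears only in even powers.
Then, observable constraints: the surface avoids every integer z-axis point in the box; a circular section at z = 0 has radius between 1 and 2.
Finally, matching integer coefficients to the picture gives p.

x^2 + y^2 - 2*z^2 - 3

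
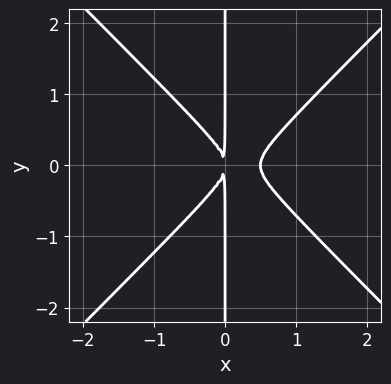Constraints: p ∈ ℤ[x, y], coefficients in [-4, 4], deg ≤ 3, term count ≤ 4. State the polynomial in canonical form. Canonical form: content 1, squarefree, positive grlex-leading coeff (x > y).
deg p = 3. A generic line meets the curve in up to 3 points.
Symmetries: it's symmetric under y → −y, forcing even powers of y.
From the visible intercepts: every point of the y-axis in the box is on the curve.
Matching integer coefficients to the picture gives p.

2*x^3 - 2*x*y^2 - x^2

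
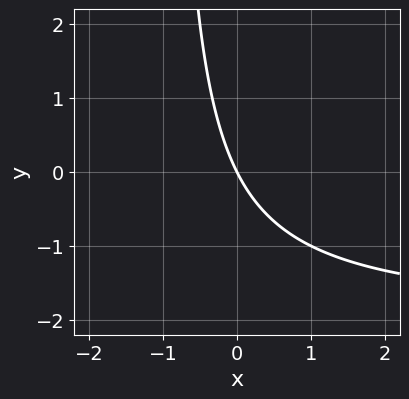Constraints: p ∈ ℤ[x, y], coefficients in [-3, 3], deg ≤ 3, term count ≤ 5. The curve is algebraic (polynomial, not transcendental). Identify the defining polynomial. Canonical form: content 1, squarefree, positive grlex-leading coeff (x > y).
1. The degree is 2 — a generic line meets the curve in up to 2 points.
2. From the axis intercepts and sections: it meets the y-axis at y = 0 (among the integer gridlines); it crosses the x-axis at the gridline x = 0.
3. The integer polynomial consistent with all of this is the stated p.

x*y + 2*x + y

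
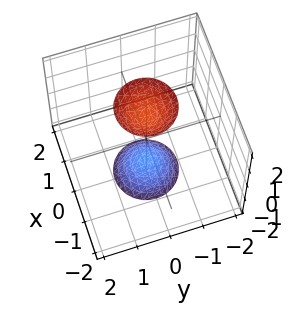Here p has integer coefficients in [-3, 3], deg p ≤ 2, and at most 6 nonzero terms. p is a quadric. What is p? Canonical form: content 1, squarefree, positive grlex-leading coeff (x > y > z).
3*x^2 + 3*y^2 - z^2 + 2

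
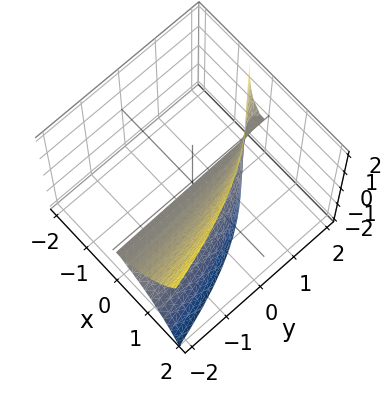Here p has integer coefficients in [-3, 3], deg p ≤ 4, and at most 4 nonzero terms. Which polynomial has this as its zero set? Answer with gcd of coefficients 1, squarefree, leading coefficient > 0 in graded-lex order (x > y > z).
2*x^3 + 2*x*z^2 + 2*y*z^2 - 3*z^2

The degree is 3 — a generic line meets the surface in up to 3 points.
Against the integer gridlines: the visible y-axis segment lies entirely on the surface; it crosses the x-axis at the gridline x = 0; one z-axis crossing is at z = 0.
Solving for integer coefficients yields p as stated.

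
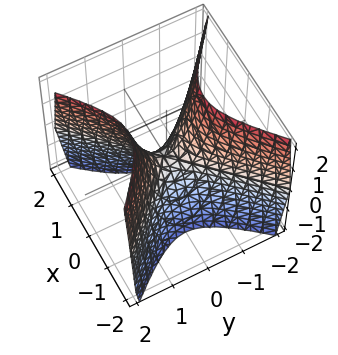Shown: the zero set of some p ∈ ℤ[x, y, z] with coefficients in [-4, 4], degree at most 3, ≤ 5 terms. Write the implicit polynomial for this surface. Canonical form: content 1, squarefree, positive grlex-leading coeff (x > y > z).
2*x^2 - 2*y^2 + z

deg p = 2. A saddle surface; a quadric.
Symmetries: it's symmetric under y → −y, forcing even powers of y; mirror symmetry x ↦ −x ⇒ only even powers of x.
From the visible intercepts: it meets the x-axis at x = 0 (among the integer gridlines); one y-axis crossing is at y = 0.
These observations pin down the coefficients.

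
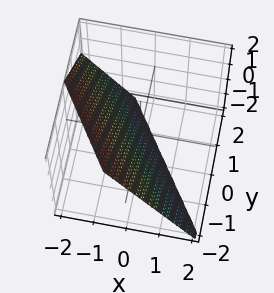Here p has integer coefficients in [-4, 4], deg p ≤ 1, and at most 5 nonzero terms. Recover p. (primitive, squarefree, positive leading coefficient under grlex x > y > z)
3*x + 2*y + 2*z + 2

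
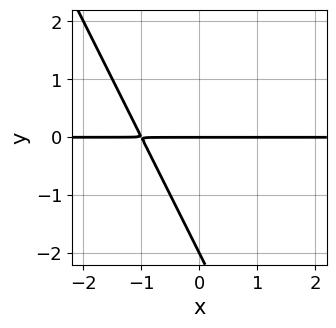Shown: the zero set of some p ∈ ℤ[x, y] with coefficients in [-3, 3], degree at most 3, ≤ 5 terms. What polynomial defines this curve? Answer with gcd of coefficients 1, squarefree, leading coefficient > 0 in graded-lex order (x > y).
(a) deg p = 2. No degree-1 curve has this shape.
(b) From the visible intercepts: among the integer gridlines, it crosses the y-axis at y ∈ {-2, 0}; the visible x-axis segment lies entirely on the curve.
(c) Putting this together gives p.

2*x*y + y^2 + 2*y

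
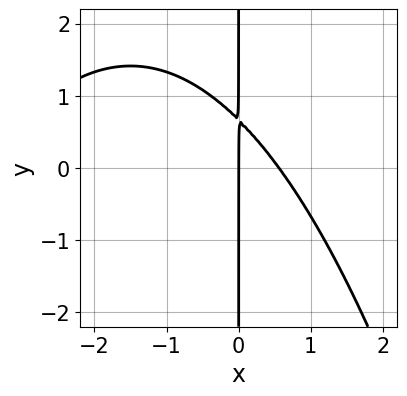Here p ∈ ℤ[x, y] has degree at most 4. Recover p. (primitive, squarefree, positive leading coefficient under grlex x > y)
x^3 + 3*x^2 + 3*x*y - 2*x

First, deg p = 3. A generic line meets the curve in up to 3 points.
Then, checking where it meets the axes: every point of the y-axis in the box is on the curve; one x-axis crossing is at x = 0.
Finally, together with the visible shape, these determine p as stated.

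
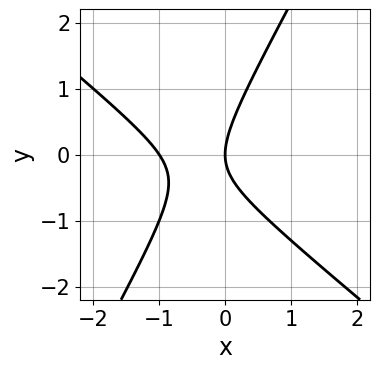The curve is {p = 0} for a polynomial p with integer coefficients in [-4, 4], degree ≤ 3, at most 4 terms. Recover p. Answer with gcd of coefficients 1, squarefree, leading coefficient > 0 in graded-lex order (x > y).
3*x^2 + 2*x*y - 2*y^2 + 3*x

(a) deg p = 2. No degree-1 curve has this shape.
(b) From the axis intercepts and sections: the x-axis gridline crossings are at x ∈ {-1, 0}; one y-axis crossing is at y = 0.
(c) Assembling these constraints gives the stated polynomial.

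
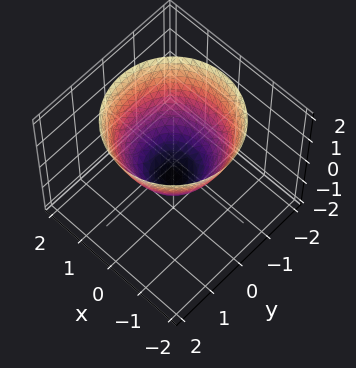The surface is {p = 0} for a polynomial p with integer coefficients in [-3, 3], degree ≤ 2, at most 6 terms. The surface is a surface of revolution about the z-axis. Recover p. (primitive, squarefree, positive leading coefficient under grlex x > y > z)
3*x^2 + 3*y^2 - 3*z - 2

Degree: the shape is more complex than any degree-1 surface, so deg p = 2.
Symmetries: the z-axis is an axis of rotation, so x and y enter only as x² + y².
Against the integer gridlines: a circular section at z = 1 has radius between 1 and 2.
Together with the visible shape, these determine p as stated.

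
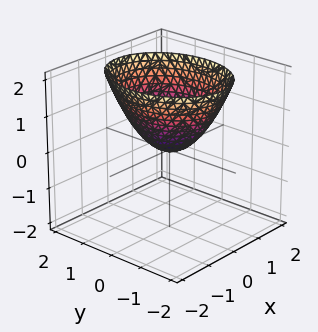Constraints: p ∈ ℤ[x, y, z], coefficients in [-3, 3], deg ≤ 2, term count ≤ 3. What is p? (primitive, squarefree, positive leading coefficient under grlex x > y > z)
Degree: a single bowl opening along one axis; a quadric, so deg p = 2.
Symmetries: mirror symmetry x ↦ −x ⇒ only even powers of x; mirror symmetry y ↦ −y ⇒ only even powers of y.
Observable constraints: one y-axis crossing is at y = 0; one z-axis crossing is at z = 0; one x-axis crossing is at x = 0.
Matching integer coefficients to the picture gives p.

3*x^2 + 2*y^2 - 3*z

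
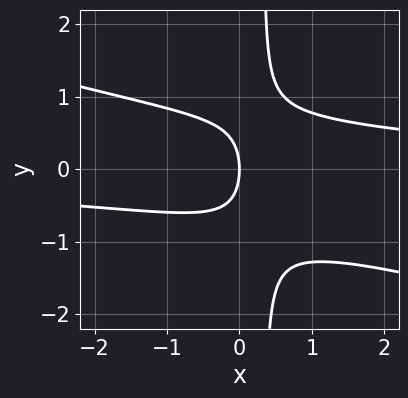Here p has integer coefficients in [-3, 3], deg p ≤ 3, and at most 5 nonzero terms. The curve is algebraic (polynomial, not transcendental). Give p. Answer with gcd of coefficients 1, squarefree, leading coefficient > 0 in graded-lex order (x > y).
1. The degree is 3 — a generic line meets the curve in up to 3 points.
2. Checking where it meets the axes: one y-axis crossing is at y = 0; it meets the x-axis at x = 0 (among the integer gridlines).
3. Together with the visible shape, these determine p as stated.

x^2*y + 3*x*y^2 - y^2 - 2*x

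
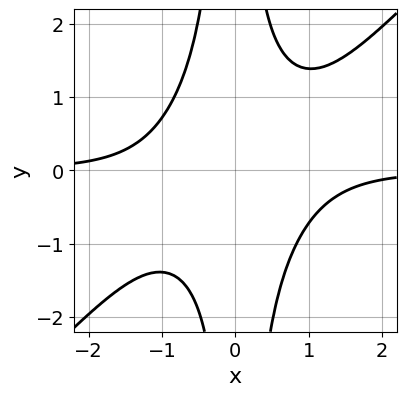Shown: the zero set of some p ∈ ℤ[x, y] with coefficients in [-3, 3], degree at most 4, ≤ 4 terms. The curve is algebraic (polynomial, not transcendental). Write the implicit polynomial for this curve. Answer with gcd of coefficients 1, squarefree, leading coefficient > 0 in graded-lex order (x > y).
(a) Degree: the shape is more complex than any degree-3 curve, so deg p = 4.
(b) From the visible intercepts: it misses every integer gridline on the x-axis; no y-intercept at any integer in the box.
(c) Fitting integer coefficients to these (and the overall shape) gives p.

3*x^3*y - 3*x^2*y^2 - x*y + 3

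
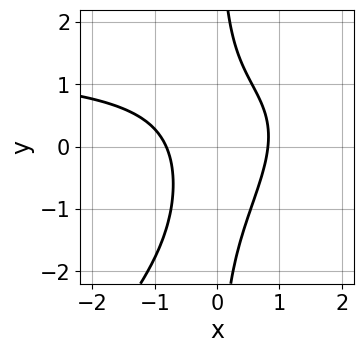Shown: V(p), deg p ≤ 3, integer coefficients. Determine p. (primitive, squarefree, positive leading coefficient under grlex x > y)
First, degree: no degree-2 curve has this shape, so deg p = 3.
Then, from the visible intercepts: it misses every integer gridline on the y-axis.
Finally, these observations pin down the coefficients.

2*x^2*y - 2*x*y^2 - 3*x^2 - x*y + 2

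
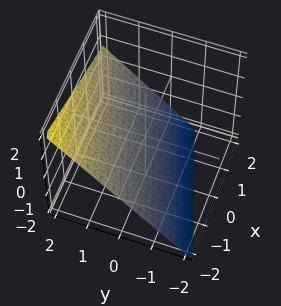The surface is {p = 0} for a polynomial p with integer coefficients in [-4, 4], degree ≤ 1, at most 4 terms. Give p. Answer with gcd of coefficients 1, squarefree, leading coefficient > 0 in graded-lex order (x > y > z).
(a) The degree is 1 — every cross-section is a straight line — this is a plane.
(b) Reading off the gridlines: one x-axis crossing is at x = -2.
(c) These observations pin down the coefficients.

x - 3*y + 3*z + 2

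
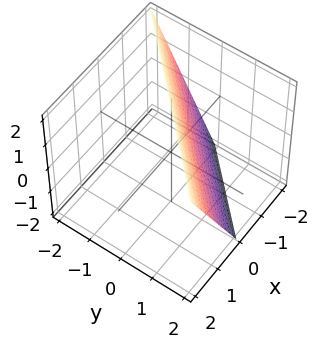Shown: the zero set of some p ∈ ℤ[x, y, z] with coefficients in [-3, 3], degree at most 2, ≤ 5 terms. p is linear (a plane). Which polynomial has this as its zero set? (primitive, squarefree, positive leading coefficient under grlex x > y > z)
2*x - 2*y - z + 2

(a) deg p = 1.
(b) Checking where it meets the axes: one z-axis crossing is at z = 2; one y-axis crossing is at y = 1; it crosses the x-axis at the gridline x = -1.
(c) Together with the visible shape, these determine p as stated.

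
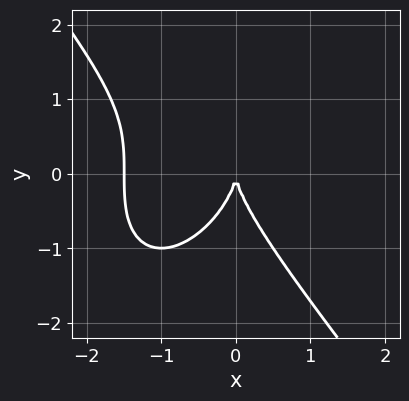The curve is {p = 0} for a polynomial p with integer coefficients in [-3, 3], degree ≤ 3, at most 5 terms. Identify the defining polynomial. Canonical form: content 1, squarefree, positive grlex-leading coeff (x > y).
2*x^3 + y^3 + 3*x^2

The degree is 3 — no degree-2 curve has this shape.
From the axis intercepts and sections: it meets the y-axis at y = 0 (among the integer gridlines); one x-axis crossing is at x = 0.
Assembling these constraints gives the stated polynomial.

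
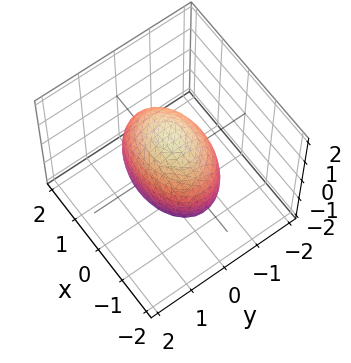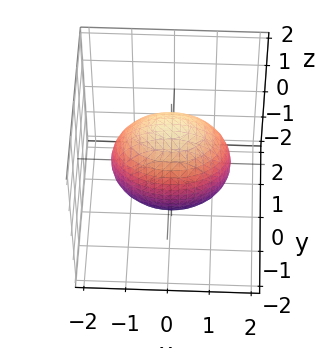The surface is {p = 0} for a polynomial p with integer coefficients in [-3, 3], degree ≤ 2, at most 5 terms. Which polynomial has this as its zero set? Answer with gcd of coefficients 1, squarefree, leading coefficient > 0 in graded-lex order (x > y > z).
deg p = 2. Bounded and convex; a quadric.
Symmetries: it's symmetric under y → −y, forcing even powers of y; the z ↦ −z reflection is a symmetry, so z appears only in even powers; it's symmetric under x → −x, forcing even powers of x.
Against the integer gridlines: the y-axis gridline crossings are at y ∈ {-1, 1}.
Assembling these constraints gives the stated polynomial.

x^2 + 2*y^2 + z^2 - 2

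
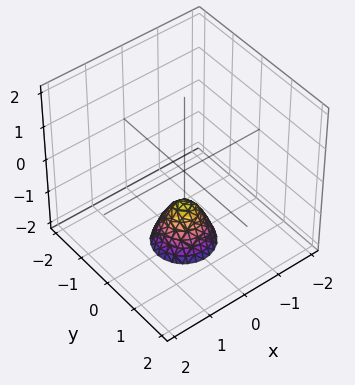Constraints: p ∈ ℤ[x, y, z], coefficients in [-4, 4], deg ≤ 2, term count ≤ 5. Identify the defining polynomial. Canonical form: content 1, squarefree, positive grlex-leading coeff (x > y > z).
2*x^2 + 2*y^2 + z + 1

Degree: the shape is more complex than any degree-1 surface, so deg p = 2.
Symmetries: the z-axis is an axis of rotation, so x and y enter only as x² + y².
Against the integer gridlines: a circular section at z = -2 has radius between 0 and 1; the surface avoids every integer y-axis point in the box; it misses every integer gridline on the x-axis; it crosses the z-axis at the gridline z = -1.
Fitting integer coefficients to these (and the overall shape) gives p.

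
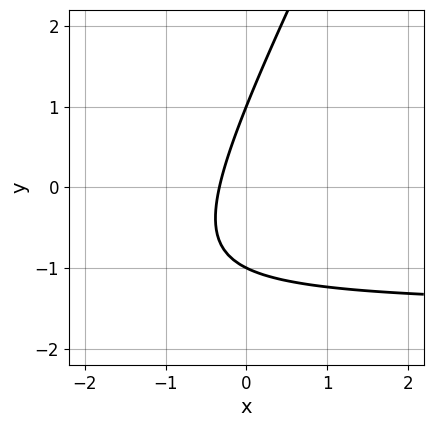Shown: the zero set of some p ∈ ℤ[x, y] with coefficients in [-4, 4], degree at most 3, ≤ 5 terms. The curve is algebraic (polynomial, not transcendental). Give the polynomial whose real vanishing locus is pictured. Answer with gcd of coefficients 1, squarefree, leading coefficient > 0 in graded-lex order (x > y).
First, deg p = 2. A generic line meets the curve in up to 2 points.
Next, checking where it meets the axes: among the integer gridlines, it crosses the y-axis at y ∈ {-1, 1}.
Finally, fitting integer coefficients to these (and the overall shape) gives p.

2*x*y - y^2 + 3*x + 1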